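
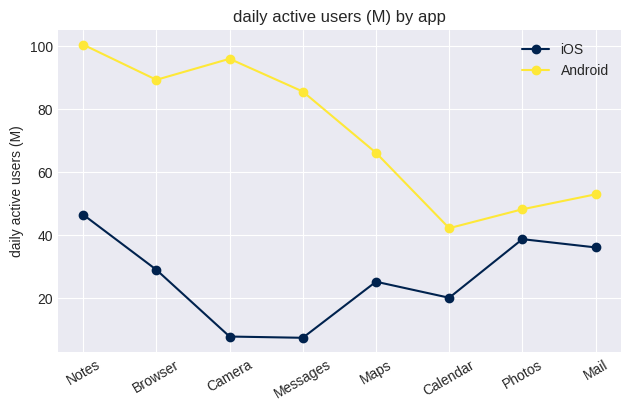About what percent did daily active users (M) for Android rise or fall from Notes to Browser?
Notes ≈ 100, Browser ≈ 90; (90 − 100) / 100 ≈ -10%.

≈ -10%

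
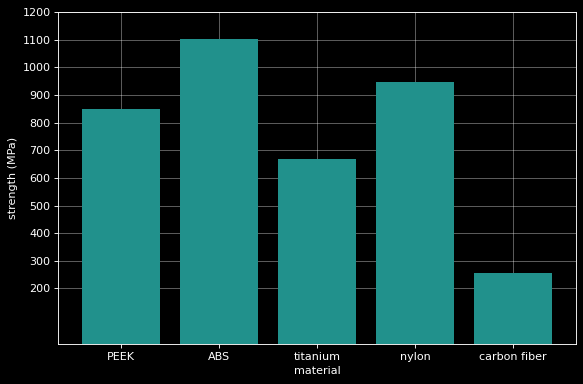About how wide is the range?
Max ABS ≈ 1100, min carbon fiber ≈ 300; range ≈ 800.

≈ 800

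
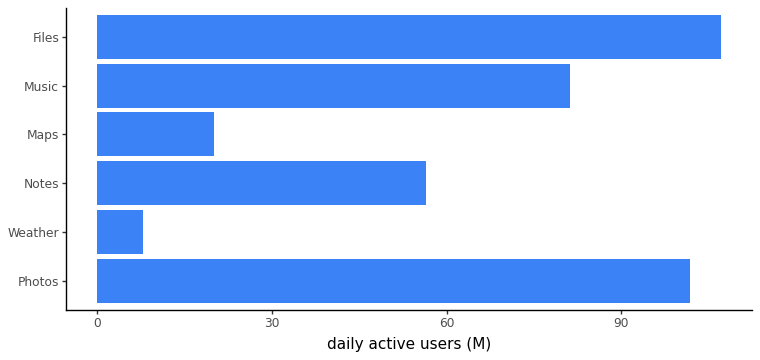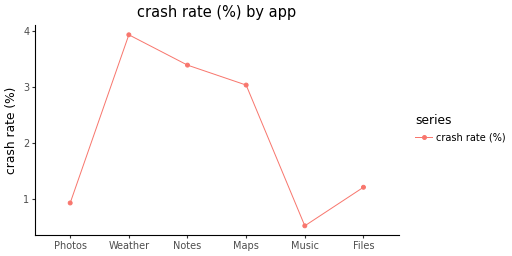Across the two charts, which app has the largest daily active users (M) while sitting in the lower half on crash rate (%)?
Files

Chart 2 median crash rate (%) ≈ 2; below-median apps: Photos, Music, Files. Among those, Files has the highest daily active users (M) (≈ 110).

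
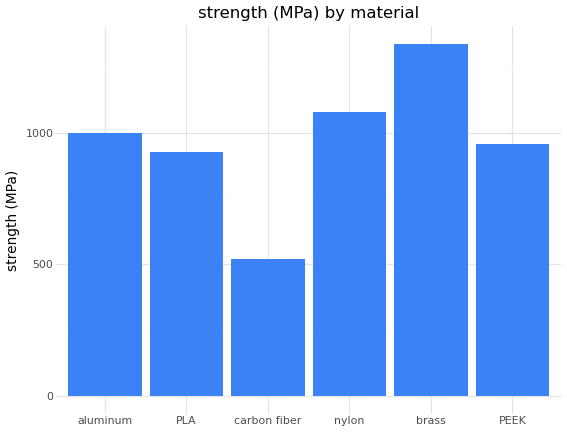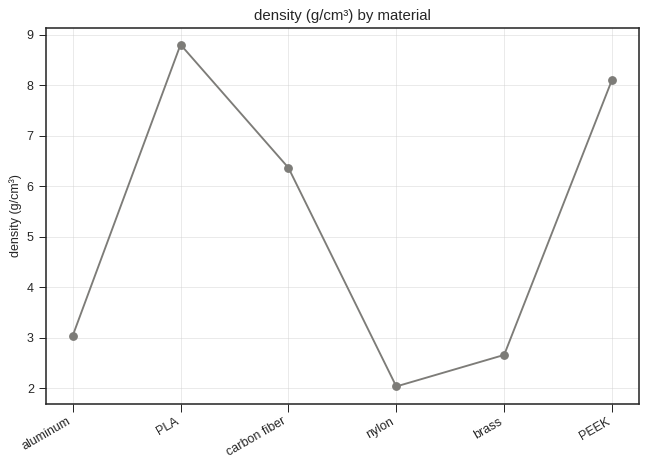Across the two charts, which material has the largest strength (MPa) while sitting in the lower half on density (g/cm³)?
Chart 2 median density (g/cm³) ≈ 5; below-median materials: aluminum, nylon, brass. Among those, brass has the highest strength (MPa) (≈ 1400).

brass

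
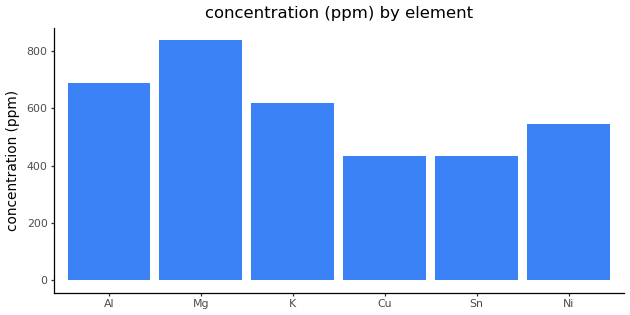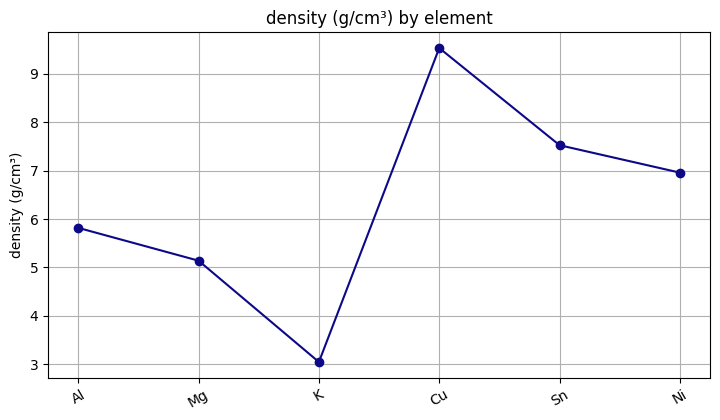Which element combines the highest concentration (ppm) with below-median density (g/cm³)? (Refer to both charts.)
Mg

Chart 2 median density (g/cm³) ≈ 6; below-median elements: Al, Mg, K. Among those, Mg has the highest concentration (ppm) (≈ 800).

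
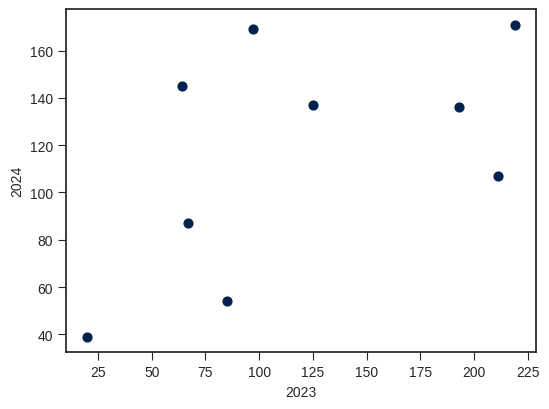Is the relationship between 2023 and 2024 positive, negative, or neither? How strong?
Points are positively correlated; moderate (|r| ≈ 0.5).

positive, moderate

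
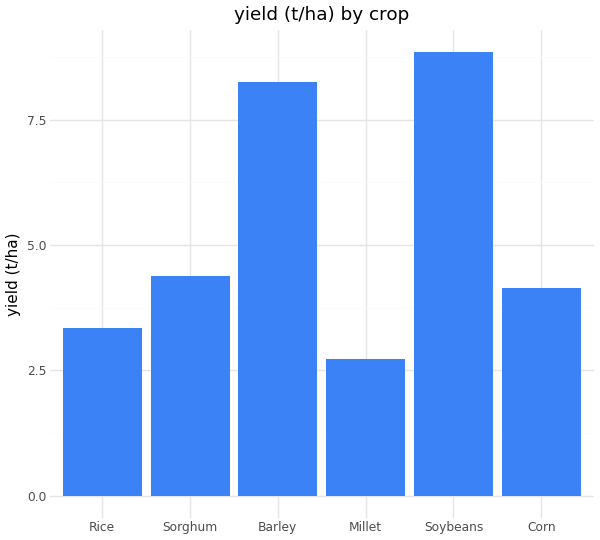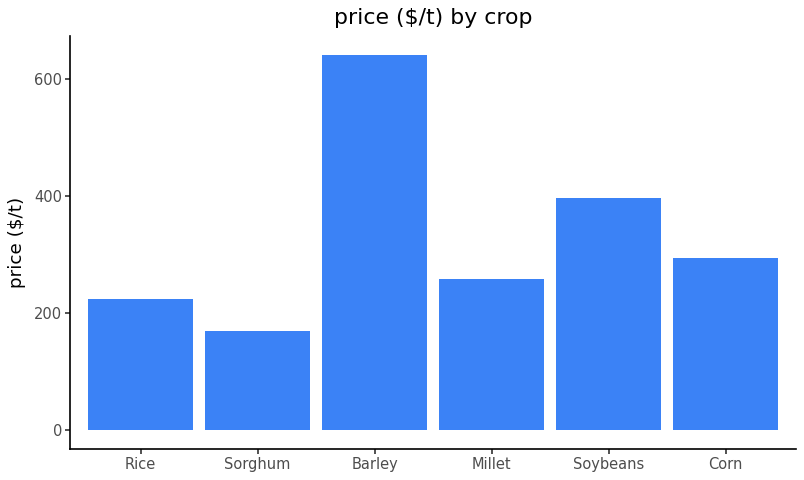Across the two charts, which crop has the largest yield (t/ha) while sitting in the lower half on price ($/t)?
Chart 2 median price ($/t) ≈ 300; below-median crops: Rice, Sorghum, Millet. Among those, Sorghum has the highest yield (t/ha) (≈ 4).

Sorghum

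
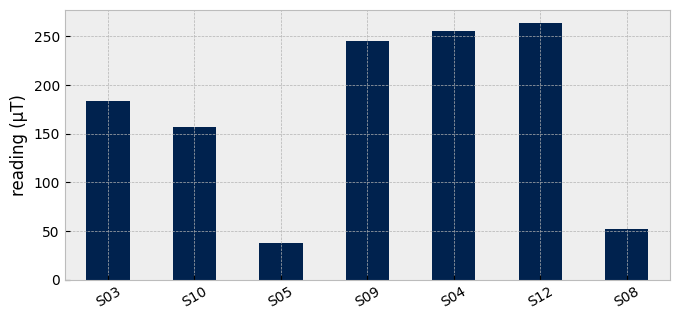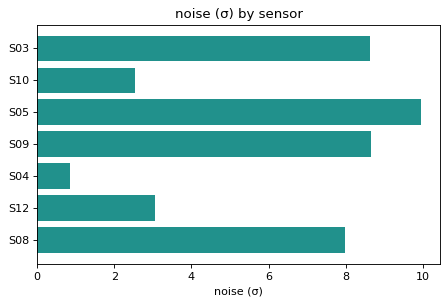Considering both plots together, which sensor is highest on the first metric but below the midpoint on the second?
Chart 2 median noise (σ) ≈ 8; below-median sensors: S10, S04, S12. Among those, S12 has the highest reading (µT) (≈ 275).

S12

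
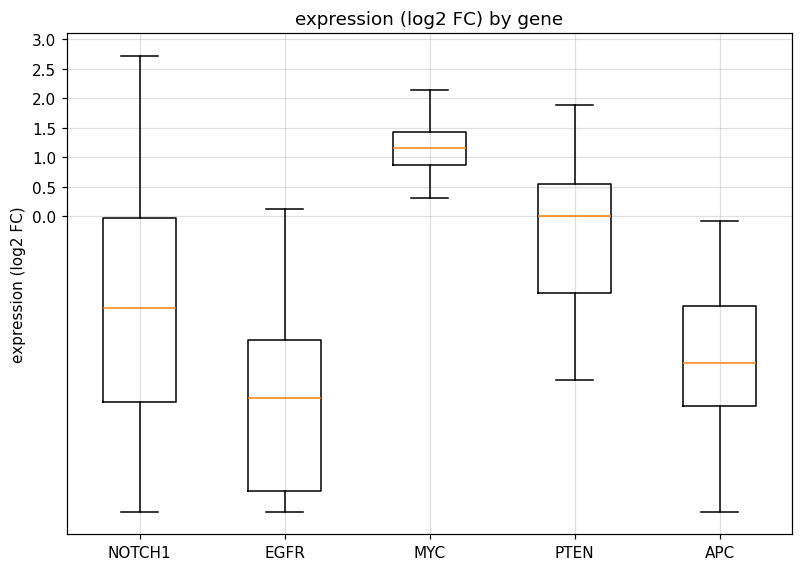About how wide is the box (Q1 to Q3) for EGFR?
Q3 ≈ -2.0, Q1 ≈ -4.5; IQR ≈ 2.5.

≈ 2.5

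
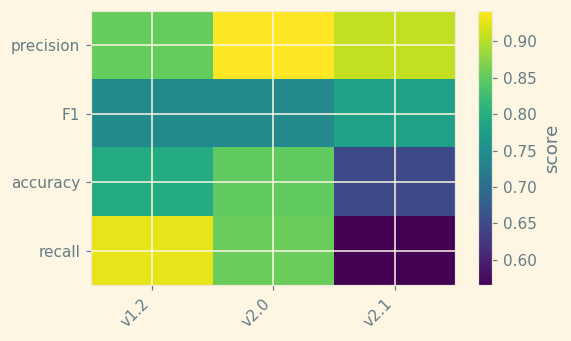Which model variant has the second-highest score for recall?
v2.0

Top 3 for recall: v1.2 ≈ 0.95, v2.0 ≈ 0.85, v2.1 ≈ 0.55.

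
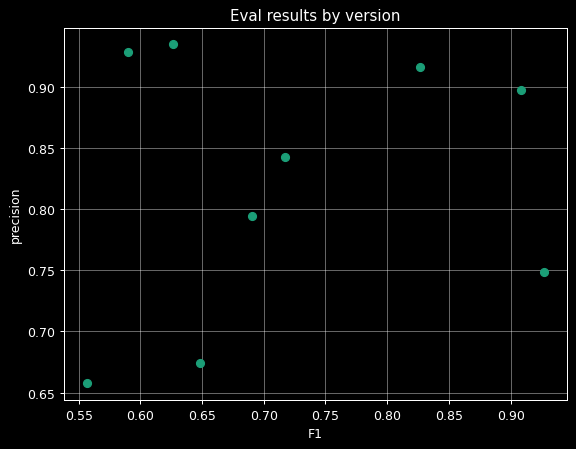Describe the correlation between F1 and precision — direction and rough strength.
Points are roughly uncorrelated; weak (|r| ≈ 0.2).

no clear correlation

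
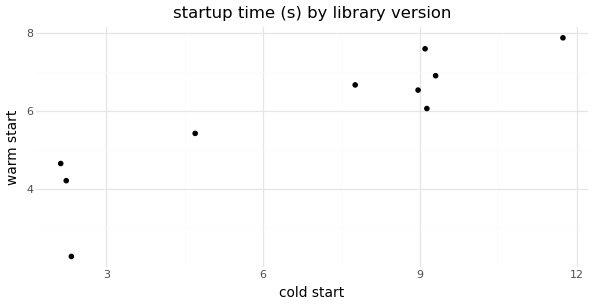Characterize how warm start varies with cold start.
positive, strong

Points are positively correlated; strong (|r| ≈ 0.9).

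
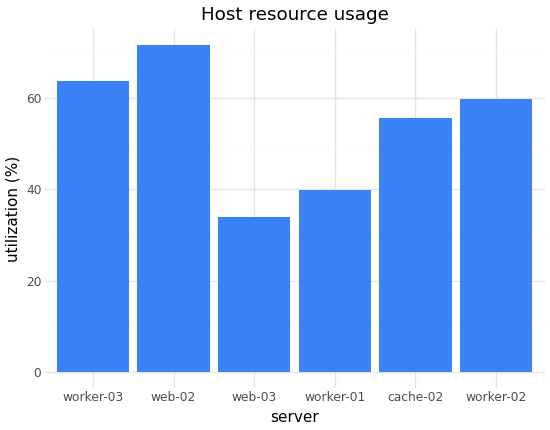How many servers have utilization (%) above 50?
Above 50: worker-03, web-02, cache-02, worker-02.

4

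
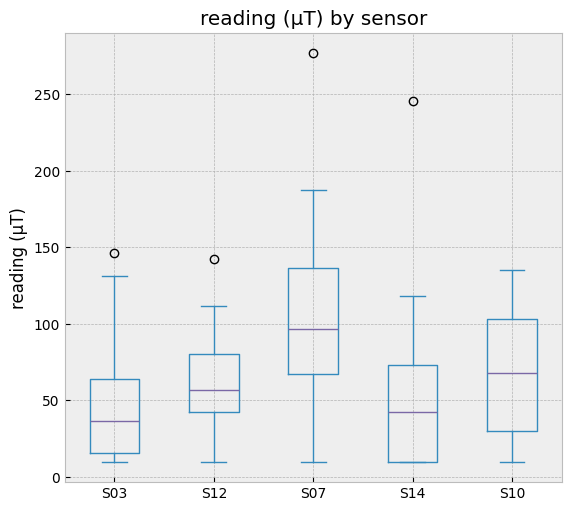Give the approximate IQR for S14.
Q3 ≈ 75, Q1 ≈ 10; IQR ≈ 65.

≈ 65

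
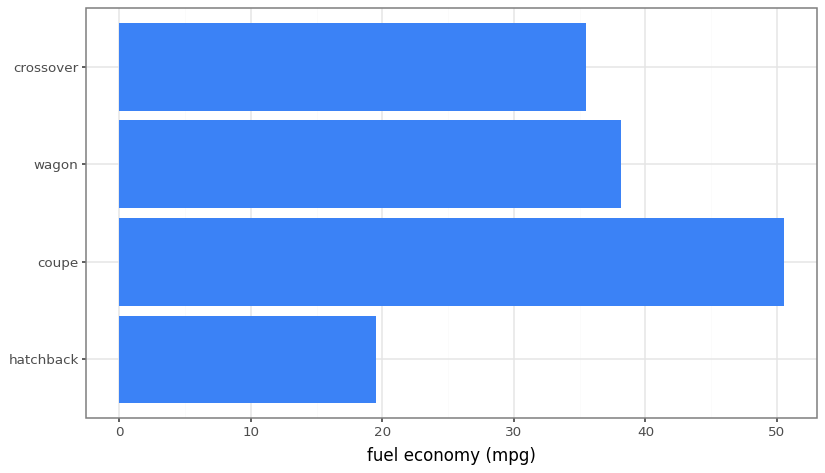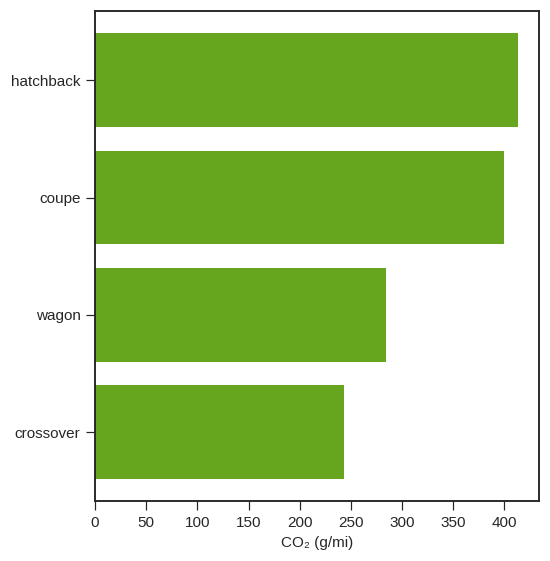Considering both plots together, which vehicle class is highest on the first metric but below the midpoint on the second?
Chart 2 median CO₂ (g/mi) ≈ 350; below-median vehicle classes: wagon, crossover. Among those, wagon has the highest fuel economy (mpg) (≈ 40).

wagon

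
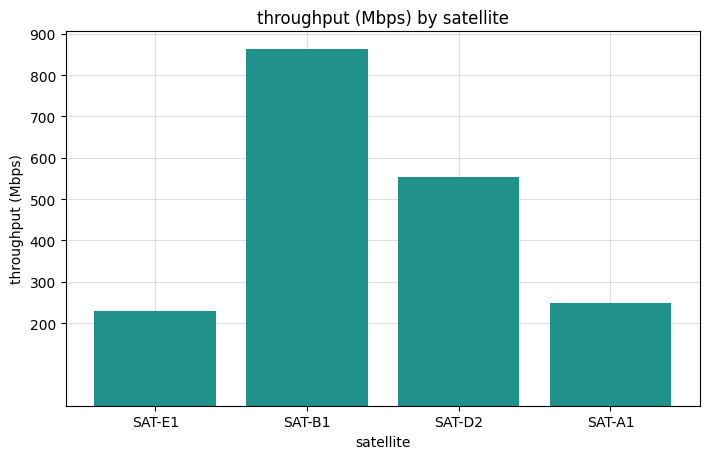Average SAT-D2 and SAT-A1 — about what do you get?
≈ 400

(600 + 200) / 2 ≈ 400.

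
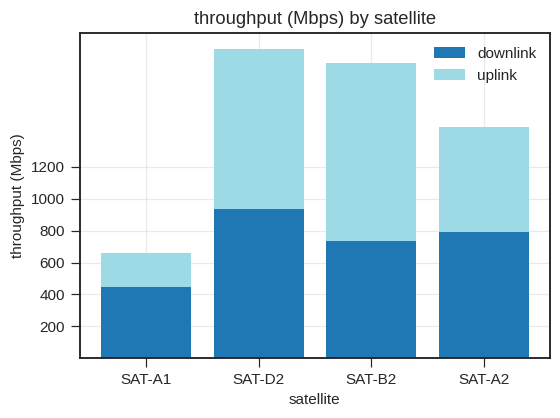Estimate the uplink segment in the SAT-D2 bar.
≈ 1000

uplink top ≈ 2000, bottom ≈ 1000; segment ≈ 1000.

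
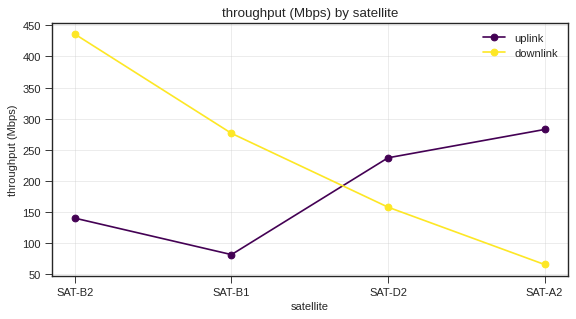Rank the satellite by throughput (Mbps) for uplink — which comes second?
SAT-D2

Top 3 for uplink: SAT-A2 ≈ 300, SAT-D2 ≈ 250, SAT-B2 ≈ 150.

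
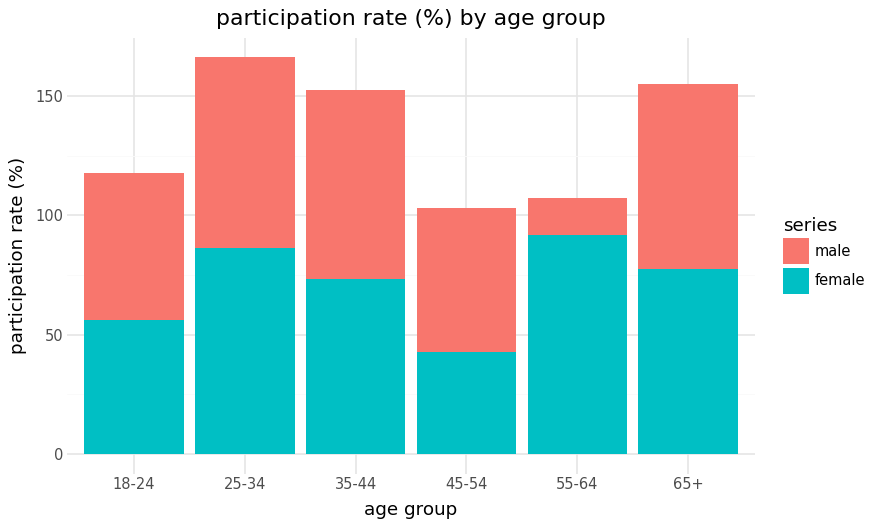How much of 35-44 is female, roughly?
female top ≈ 80, bottom ≈ 0; segment ≈ 80.

≈ 80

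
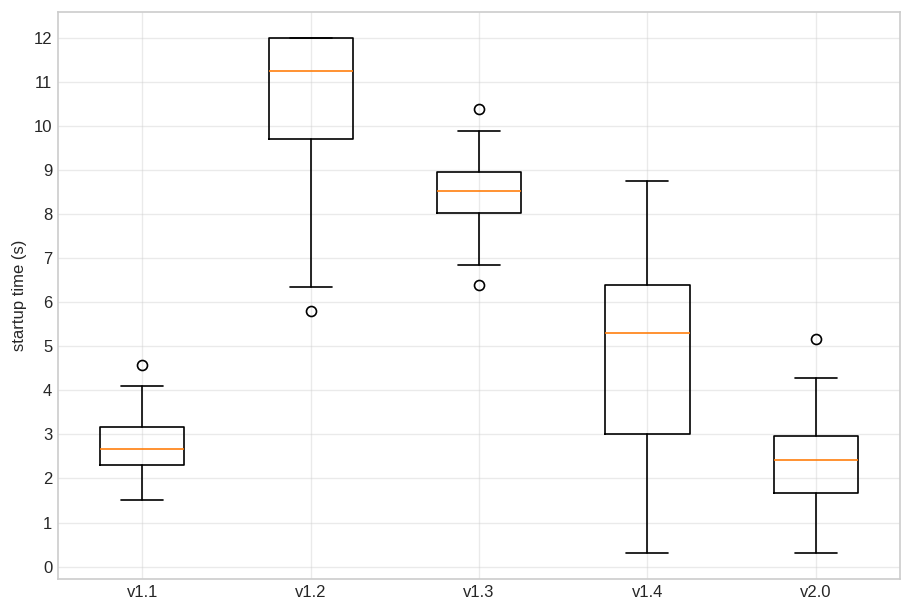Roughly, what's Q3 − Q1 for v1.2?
≈ 2

Q3 ≈ 12, Q1 ≈ 10; IQR ≈ 2.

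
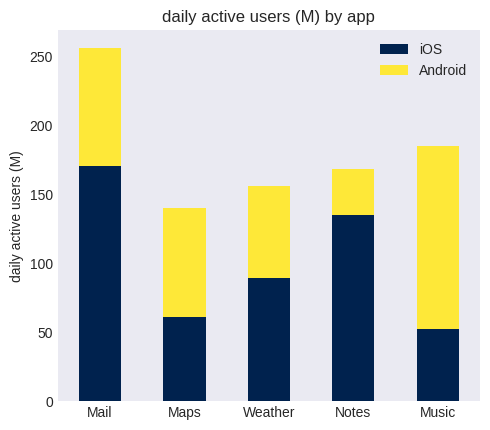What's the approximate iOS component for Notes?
iOS top ≈ 125, bottom ≈ 0; segment ≈ 125.

≈ 125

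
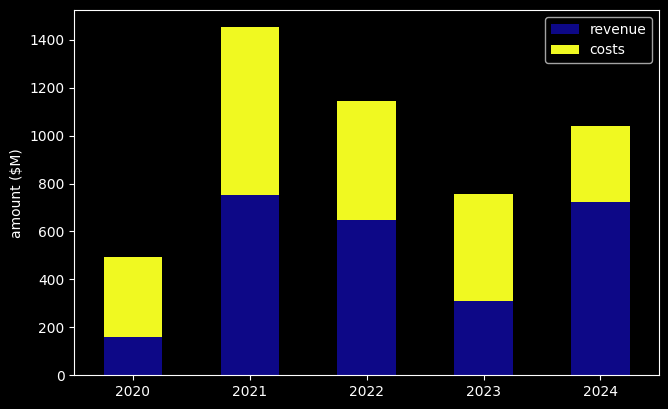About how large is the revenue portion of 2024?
≈ 800

revenue top ≈ 800, bottom ≈ 0; segment ≈ 800.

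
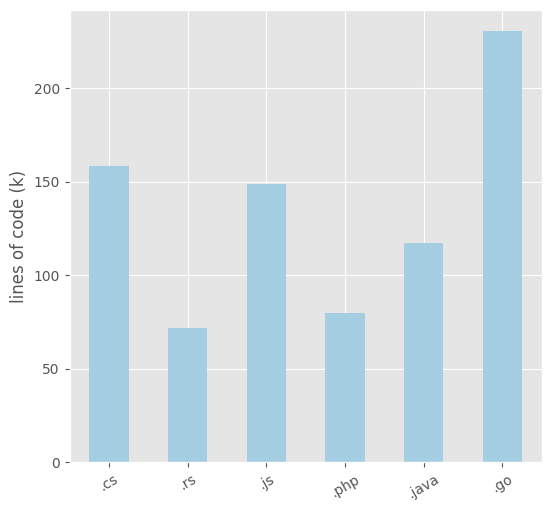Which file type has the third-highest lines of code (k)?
.js

Top 4: .go ≈ 240, .cs ≈ 160, .js ≈ 140, .java ≈ 120.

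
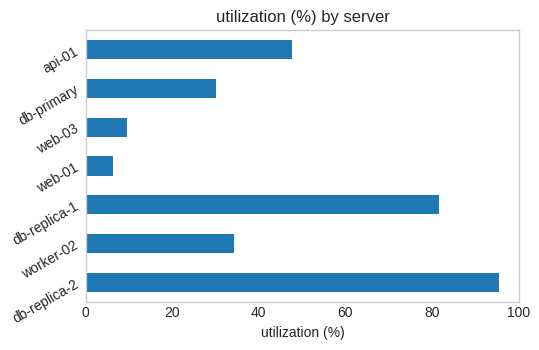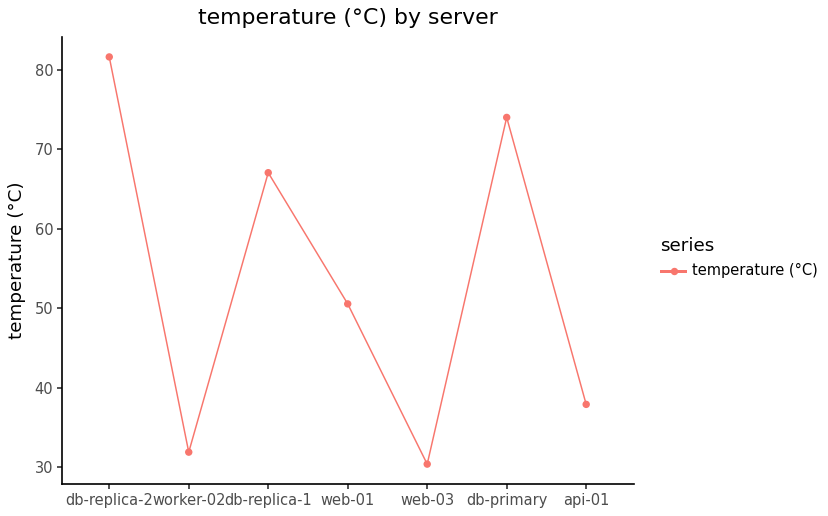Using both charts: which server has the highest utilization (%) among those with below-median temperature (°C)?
Chart 2 median temperature (°C) ≈ 50; below-median servers: worker-02, web-03, api-01. Among those, api-01 has the highest utilization (%) (≈ 50).

api-01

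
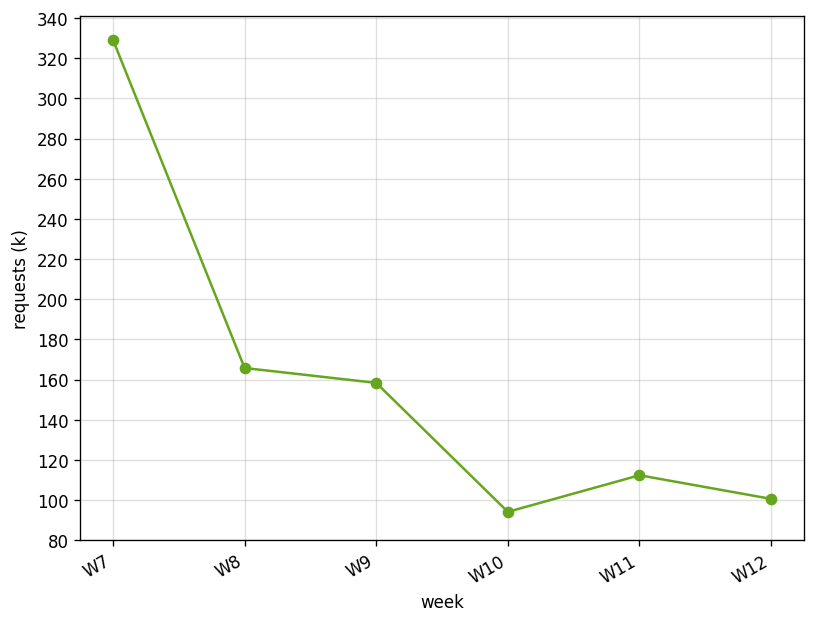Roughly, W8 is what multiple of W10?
W8 ≈ 160, W10 ≈ 100; 160/100 ≈ 1.6.

≈ 1.6×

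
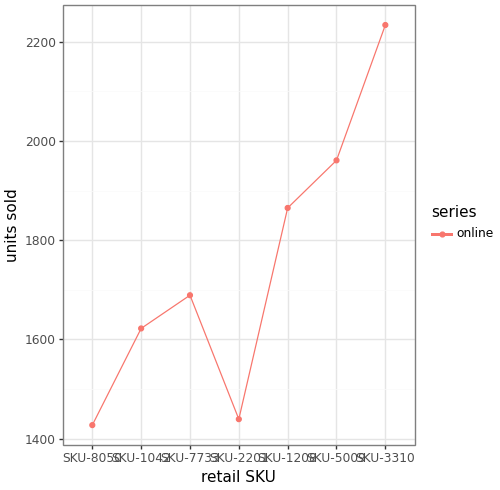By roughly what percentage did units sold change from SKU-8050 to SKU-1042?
≈ +14.3%

SKU-8050 ≈ 1400, SKU-1042 ≈ 1600; (1600 − 1400) / 1400 ≈ +14.3%.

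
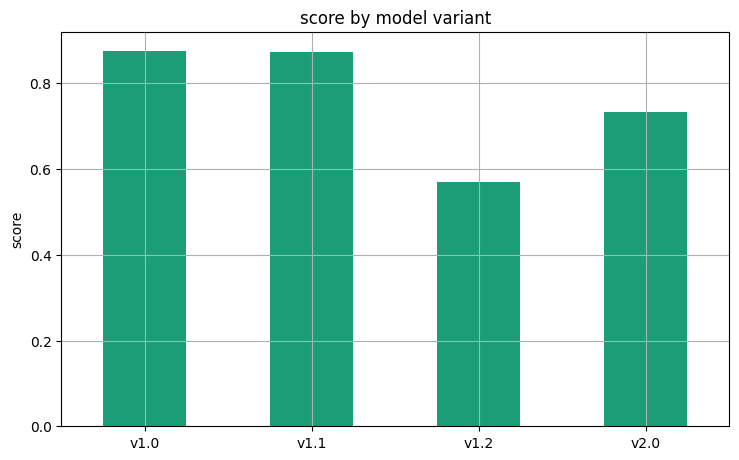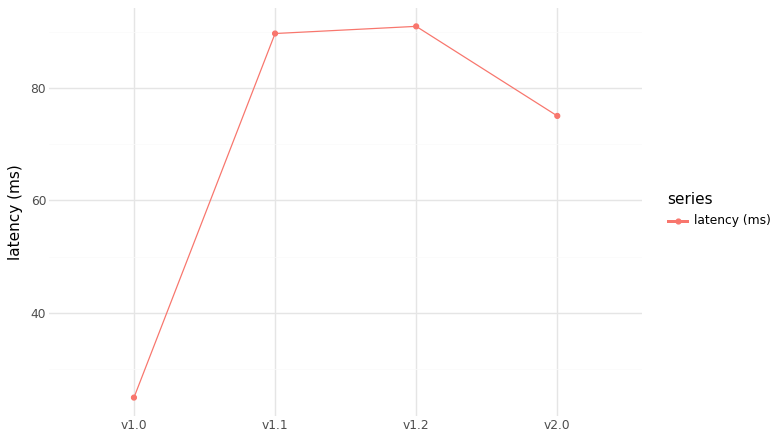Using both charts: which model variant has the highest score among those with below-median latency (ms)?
Chart 2 median latency (ms) ≈ 80; below-median model variants: v1.0, v2.0. Among those, v1.0 has the highest score (≈ 0.9).

v1.0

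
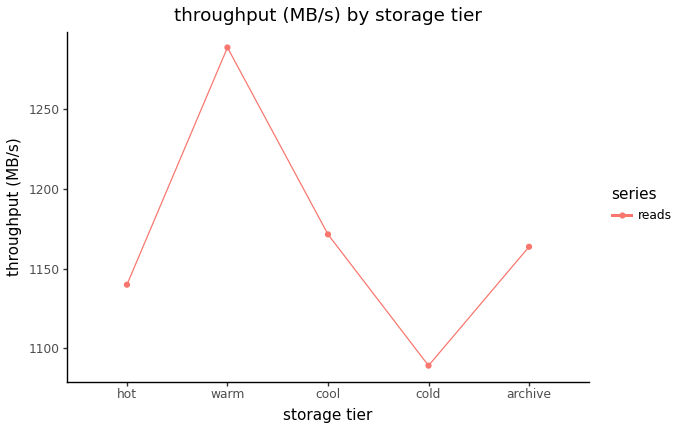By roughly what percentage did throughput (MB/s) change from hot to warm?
≈ +12.3%

hot ≈ 1140, warm ≈ 1280; (1280 − 1140) / 1140 ≈ +12.3%.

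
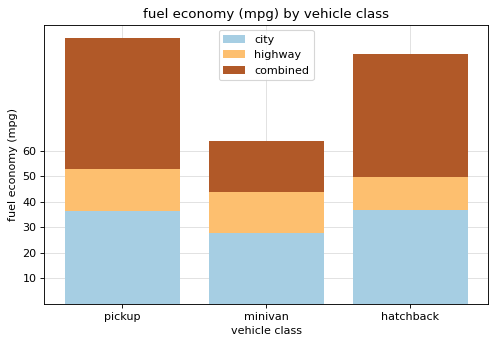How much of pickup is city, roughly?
≈ 40

city top ≈ 40, bottom ≈ 0; segment ≈ 40.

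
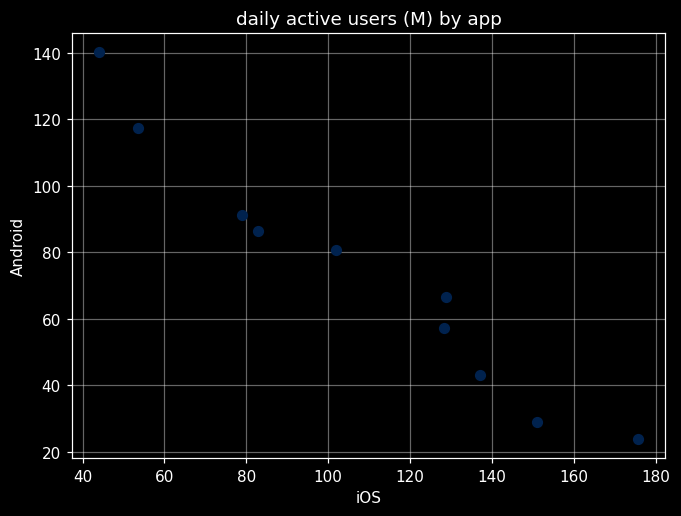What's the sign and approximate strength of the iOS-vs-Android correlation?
Points are negatively correlated; strong (|r| ≈ 1.0).

negative, strong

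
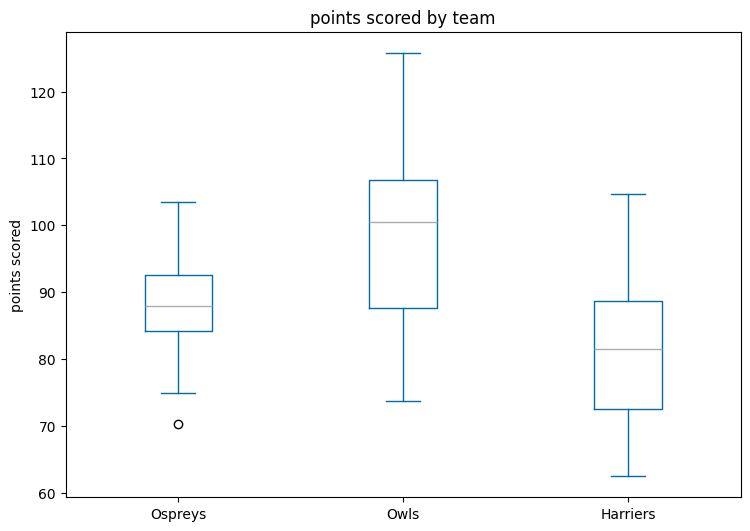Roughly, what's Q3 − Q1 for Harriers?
≈ 16

Q3 ≈ 88, Q1 ≈ 72; IQR ≈ 16.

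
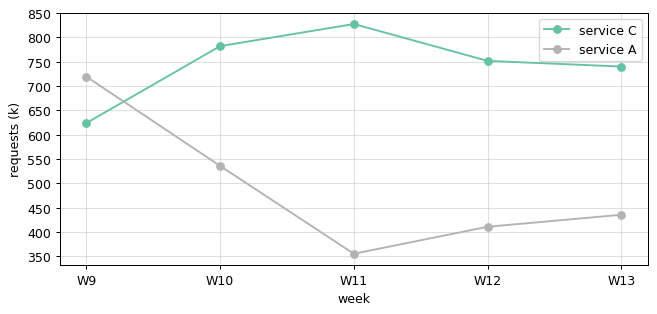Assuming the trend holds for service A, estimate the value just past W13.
Last three: 350, 400, 450 → slope ≈ 50/step → next ≈ 500.

≈ 500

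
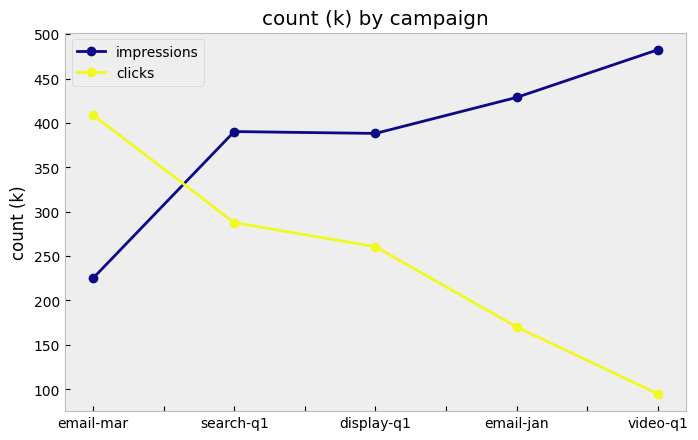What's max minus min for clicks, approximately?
≈ 300

Max email-mar ≈ 400, min video-q1 ≈ 100; range ≈ 300.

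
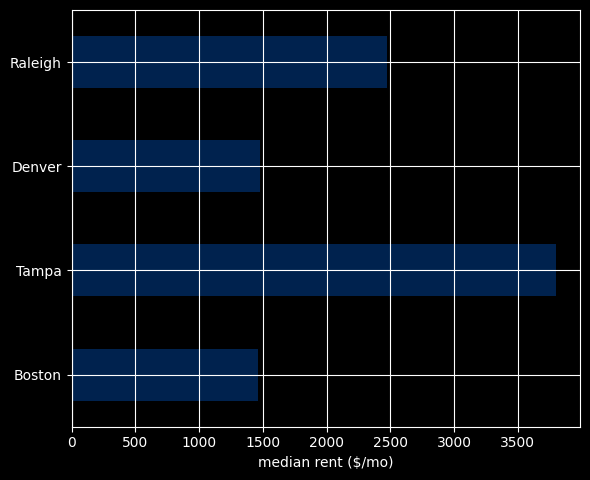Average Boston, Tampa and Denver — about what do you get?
(1500 + 4000 + 1500) / 3 ≈ 2333.

≈ 2333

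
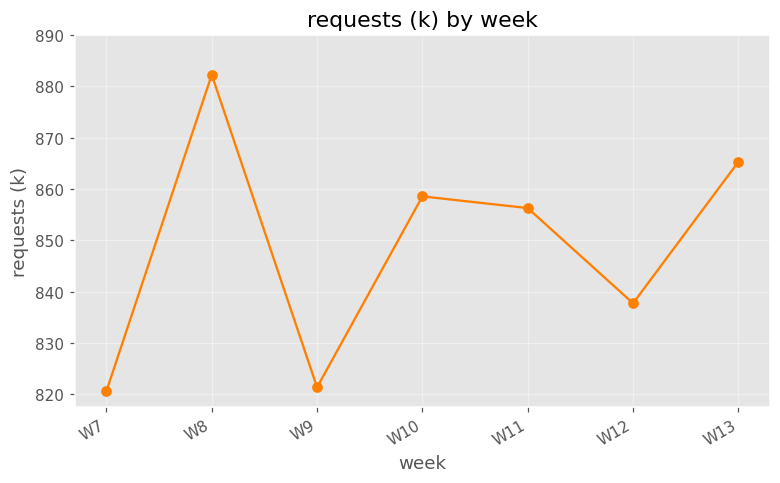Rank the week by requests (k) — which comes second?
Top 3: W8 ≈ 880, W13 ≈ 870, W10 ≈ 860.

W13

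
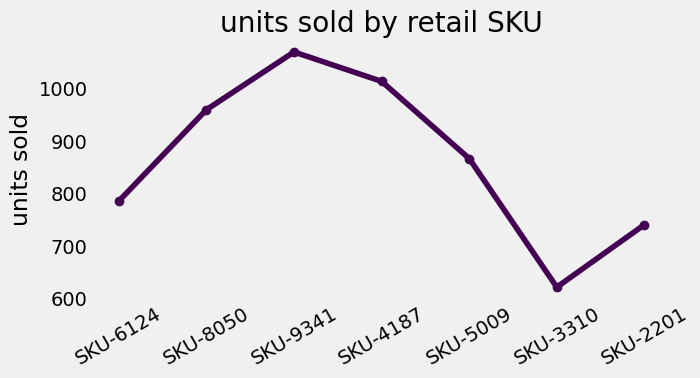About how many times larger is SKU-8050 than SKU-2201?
≈ 1.27×

SKU-8050 ≈ 950, SKU-2201 ≈ 750; 950/750 ≈ 1.27.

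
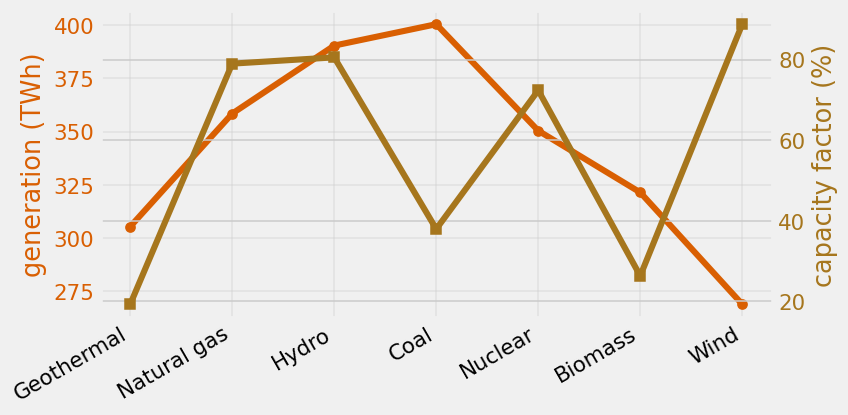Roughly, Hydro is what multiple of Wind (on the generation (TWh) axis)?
≈ 1.54×

Hydro ≈ 400, Wind ≈ 260; 400/260 ≈ 1.54.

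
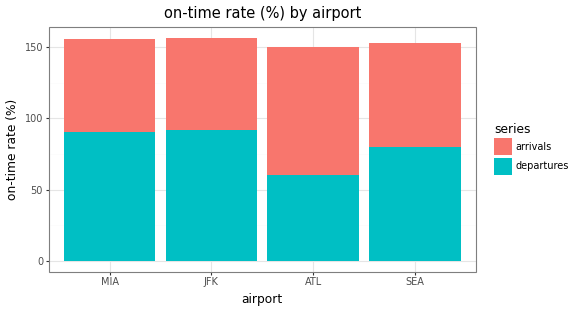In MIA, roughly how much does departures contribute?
departures top ≈ 100, bottom ≈ 0; segment ≈ 100.

≈ 100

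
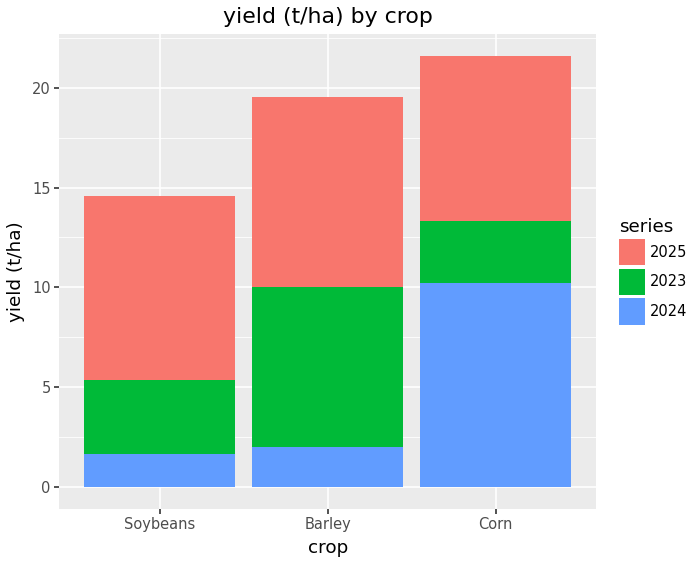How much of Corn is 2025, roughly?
2025 top ≈ 22, bottom ≈ 14; segment ≈ 8.

≈ 8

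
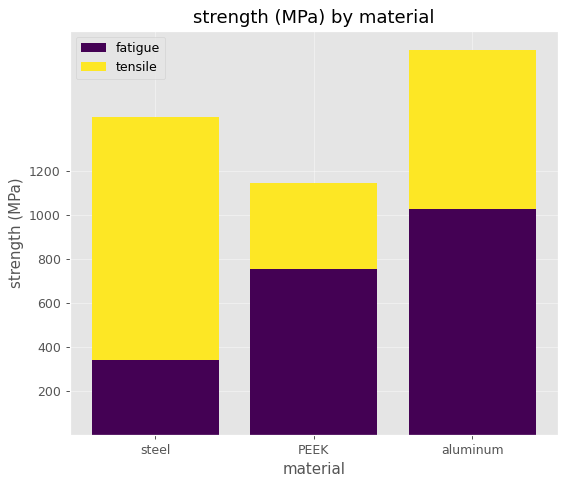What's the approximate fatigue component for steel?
fatigue top ≈ 400, bottom ≈ 0; segment ≈ 400.

≈ 400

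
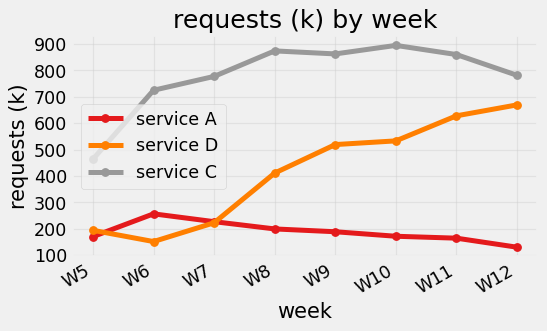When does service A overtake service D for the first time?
W6

W5: service A ≈ 200 vs service D ≈ 200 (not yet); W6: service A ≈ 300 vs service D ≈ 200 (first crossover).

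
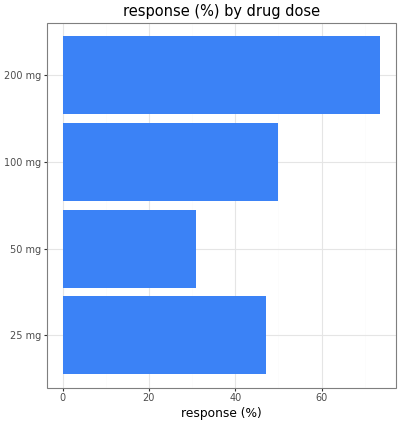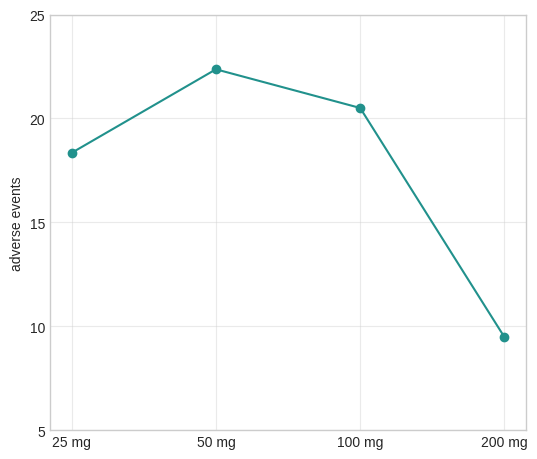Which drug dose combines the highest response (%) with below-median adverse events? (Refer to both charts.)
200 mg

Chart 2 median adverse events ≈ 20; below-median drug doses: 25 mg, 200 mg. Among those, 200 mg has the highest response (%) (≈ 70).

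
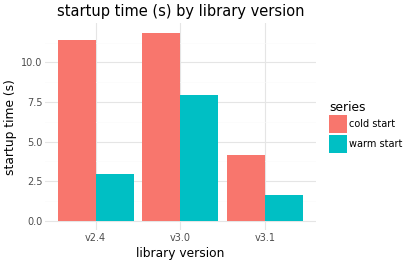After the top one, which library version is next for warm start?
Top 3 for warm start: v3.0 ≈ 8, v2.4 ≈ 3, v3.1 ≈ 2.

v2.4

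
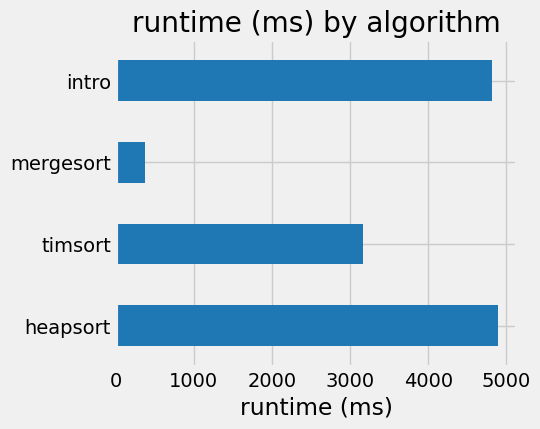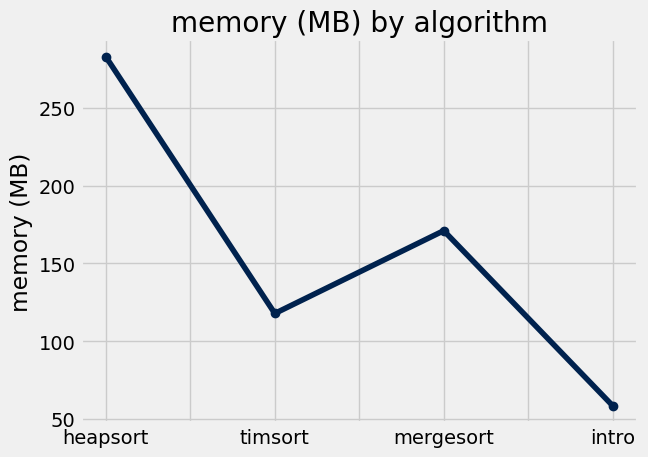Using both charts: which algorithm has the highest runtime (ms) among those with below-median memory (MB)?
intro

Chart 2 median memory (MB) ≈ 150; below-median algorithms: timsort, intro. Among those, intro has the highest runtime (ms) (≈ 5000).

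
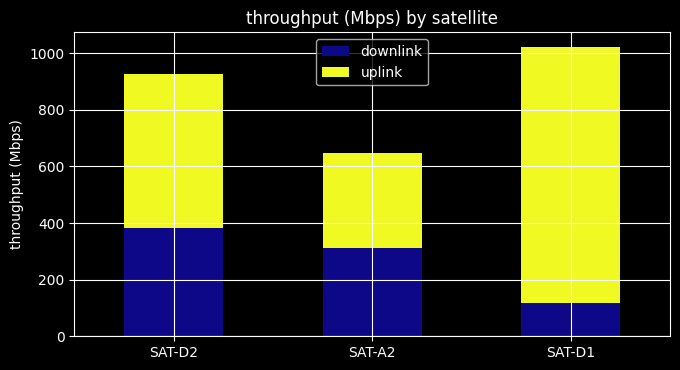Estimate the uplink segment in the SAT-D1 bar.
≈ 900

uplink top ≈ 1000, bottom ≈ 100; segment ≈ 900.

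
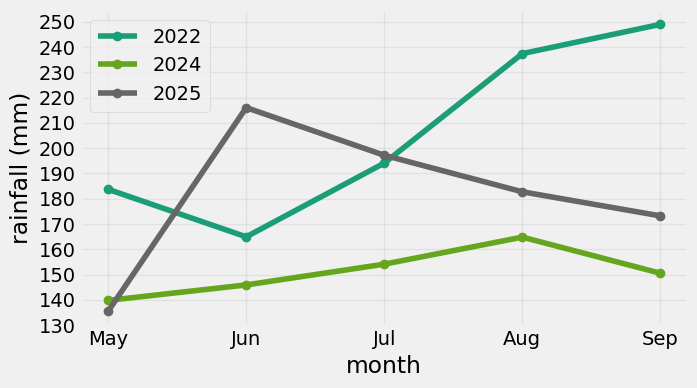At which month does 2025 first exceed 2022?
May: 2025 ≈ 140 vs 2022 ≈ 180 (not yet); Jun: 2025 ≈ 220 vs 2022 ≈ 160 (first crossover).

Jun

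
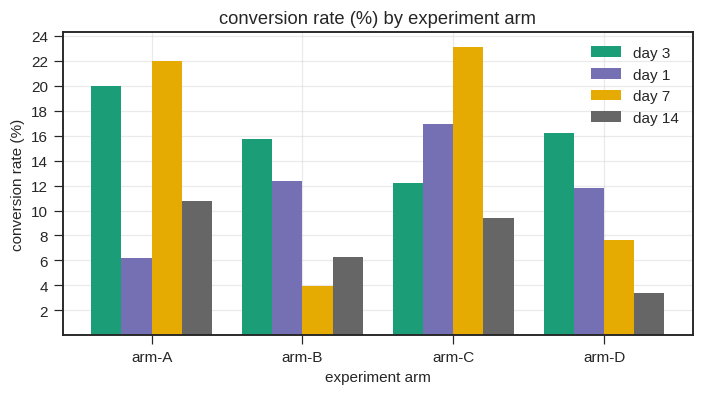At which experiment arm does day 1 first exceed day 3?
arm-B: day 1 ≈ 12 vs day 3 ≈ 16 (not yet); arm-C: day 1 ≈ 16 vs day 3 ≈ 12 (first crossover).

arm-C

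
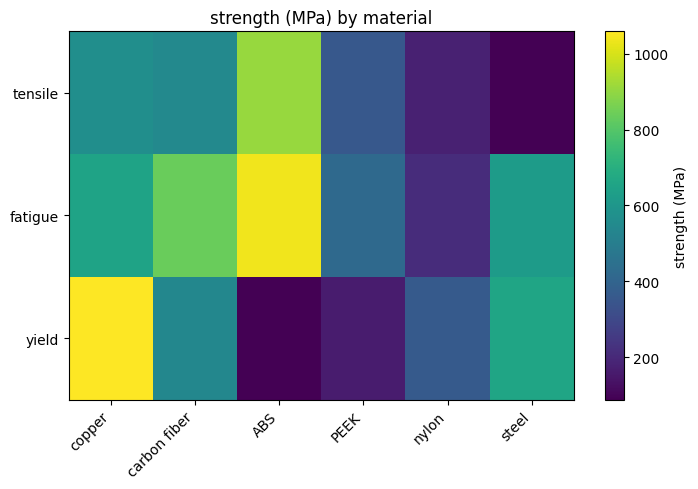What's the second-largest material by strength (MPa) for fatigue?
carbon fiber

Top 3 for fatigue: ABS ≈ 1000, carbon fiber ≈ 800, copper ≈ 700.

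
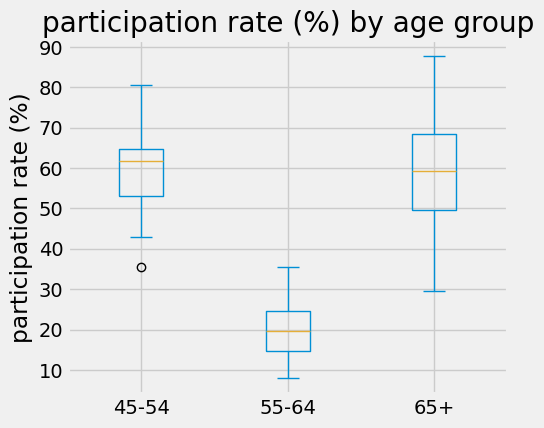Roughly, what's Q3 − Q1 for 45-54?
≈ 10

Q3 ≈ 65, Q1 ≈ 55; IQR ≈ 10.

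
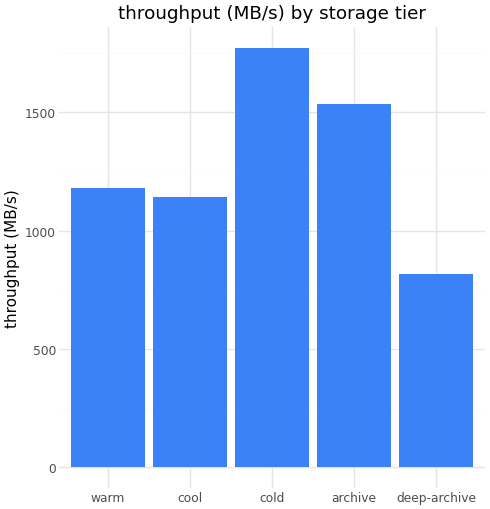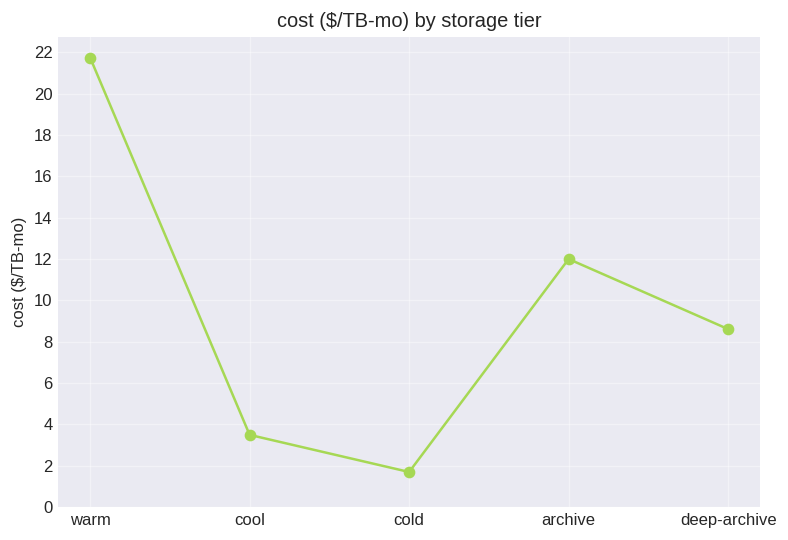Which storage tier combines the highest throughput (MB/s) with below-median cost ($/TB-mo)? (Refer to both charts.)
cold

Chart 2 median cost ($/TB-mo) ≈ 8; below-median storage tiers: cool, cold. Among those, cold has the highest throughput (MB/s) (≈ 1800).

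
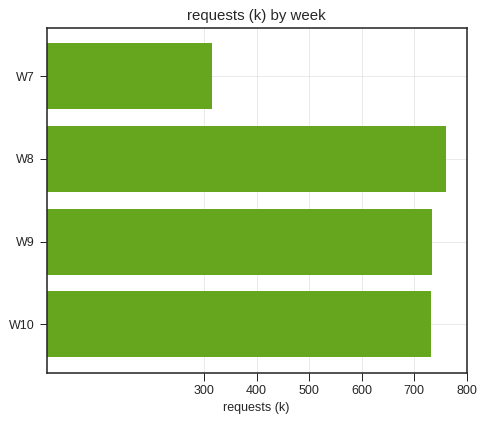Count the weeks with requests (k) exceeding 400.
3

Above 400: W8, W9, W10.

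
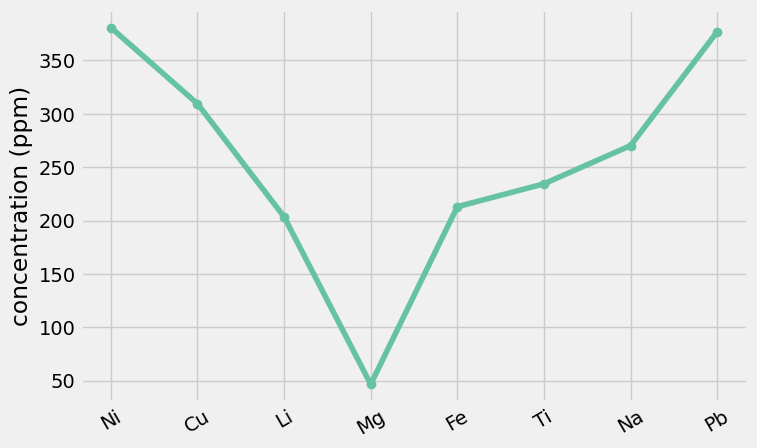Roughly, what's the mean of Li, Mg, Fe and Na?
(200 + 50 + 200 + 250) / 4 ≈ 175.

≈ 175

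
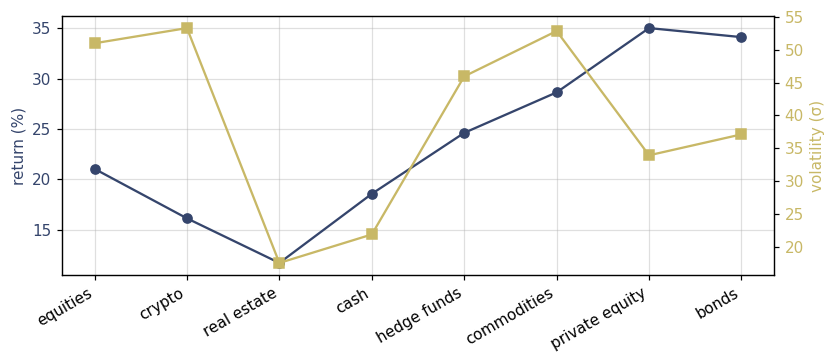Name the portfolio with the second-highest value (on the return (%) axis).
bonds

Top 3 (on the return (%) axis): private equity ≈ 36, bonds ≈ 34, commodities ≈ 28.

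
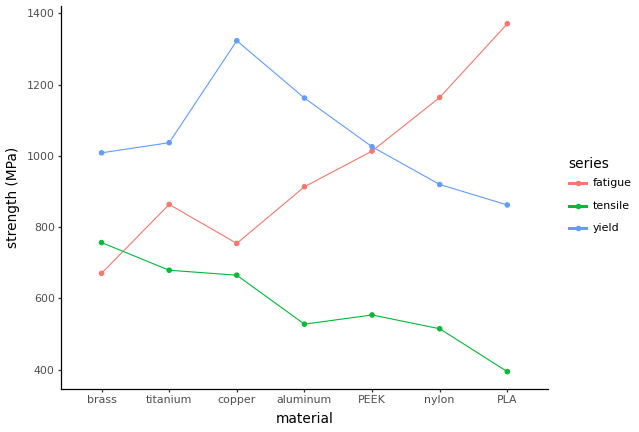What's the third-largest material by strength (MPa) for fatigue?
PEEK

Top 4 for fatigue: PLA ≈ 1400, nylon ≈ 1200, PEEK ≈ 1000, aluminum ≈ 900.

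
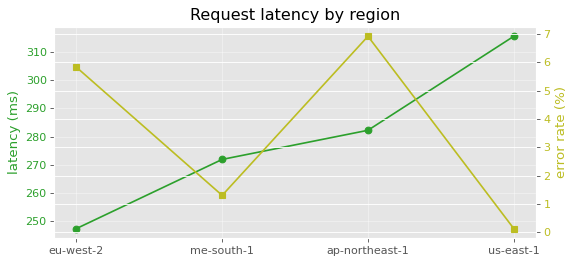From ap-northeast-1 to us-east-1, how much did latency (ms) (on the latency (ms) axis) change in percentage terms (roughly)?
ap-northeast-1 ≈ 280, us-east-1 ≈ 320; (320 − 280) / 280 ≈ +14.3%.

≈ +14.3%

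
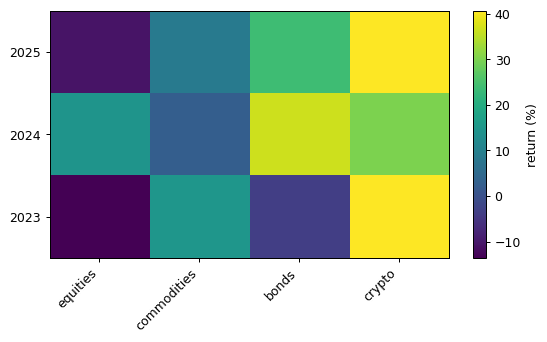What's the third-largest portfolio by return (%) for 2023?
bonds

Top 4 for 2023: crypto ≈ 40, commodities ≈ 15, bonds ≈ -5, equities ≈ -15.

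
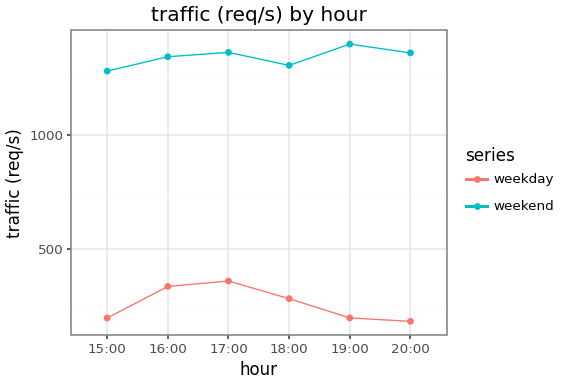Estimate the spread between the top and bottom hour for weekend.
≈ 200

Max 19:00 ≈ 1400, min 15:00 ≈ 1200; range ≈ 200.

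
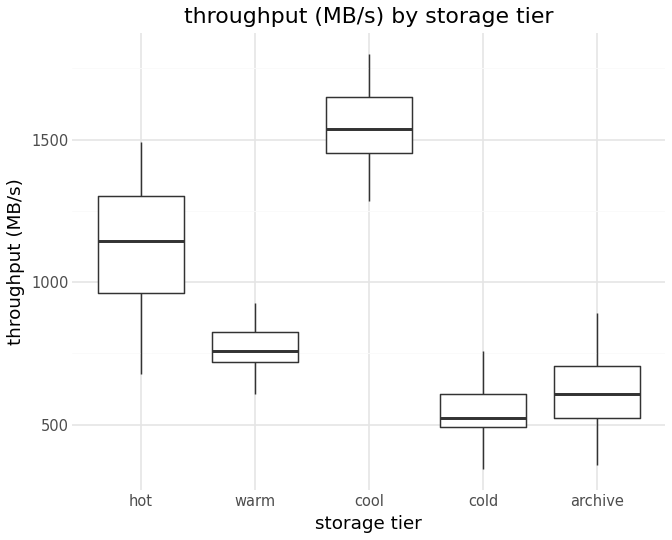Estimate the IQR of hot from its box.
≈ 300

Q3 ≈ 1300, Q1 ≈ 1000; IQR ≈ 300.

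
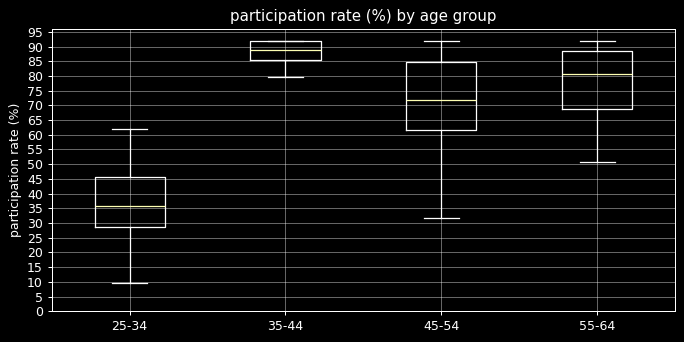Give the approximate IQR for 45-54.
Q3 ≈ 85, Q1 ≈ 60; IQR ≈ 25.

≈ 25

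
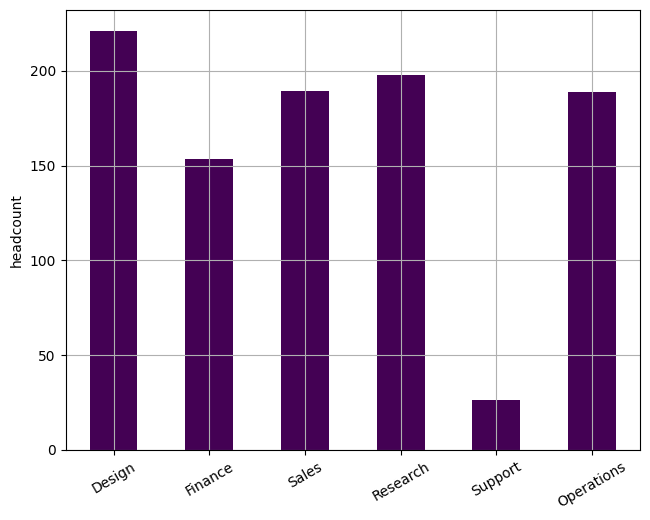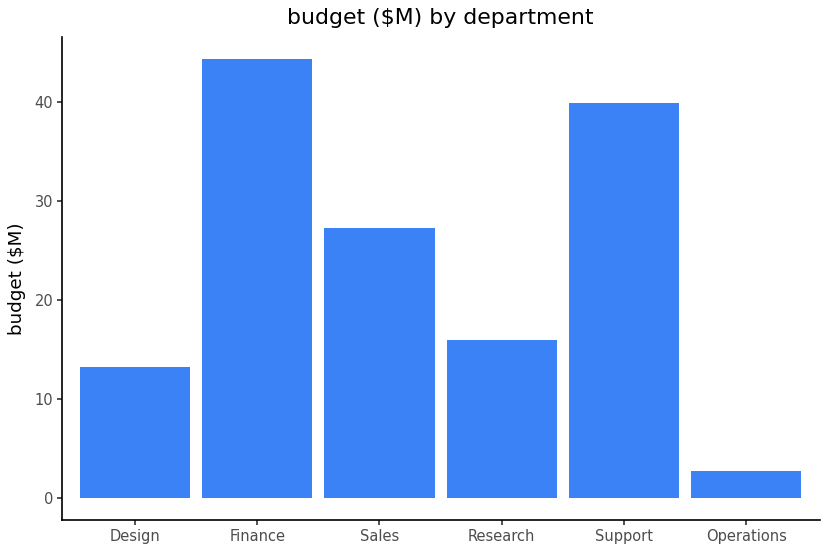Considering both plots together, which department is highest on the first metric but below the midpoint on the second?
Design

Chart 2 median budget ($M) ≈ 20; below-median departments: Design, Research, Operations. Among those, Design has the highest headcount (≈ 225).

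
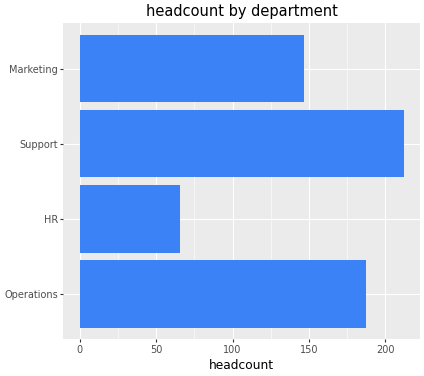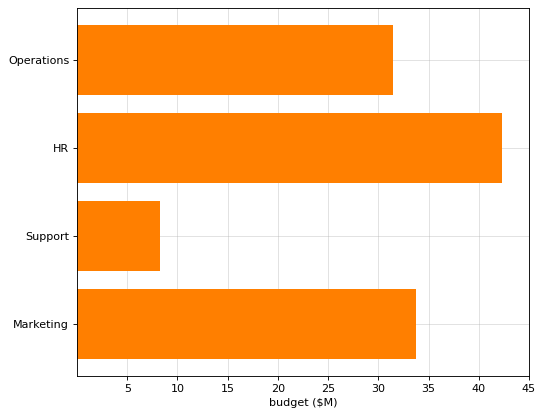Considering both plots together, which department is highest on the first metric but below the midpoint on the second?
Chart 2 median budget ($M) ≈ 35; below-median departments: Operations, Support. Among those, Support has the highest headcount (≈ 220).

Support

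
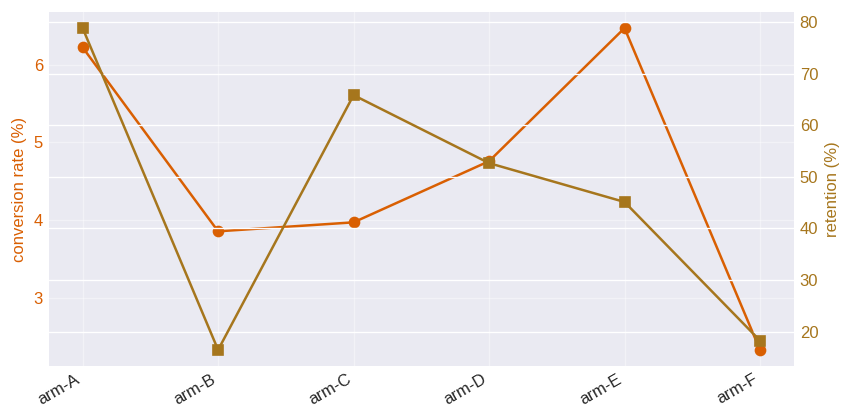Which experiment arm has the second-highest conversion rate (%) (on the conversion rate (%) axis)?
Top 3 (on the conversion rate (%) axis): arm-E ≈ 6.5, arm-A ≈ 6.0, arm-D ≈ 5.0.

arm-A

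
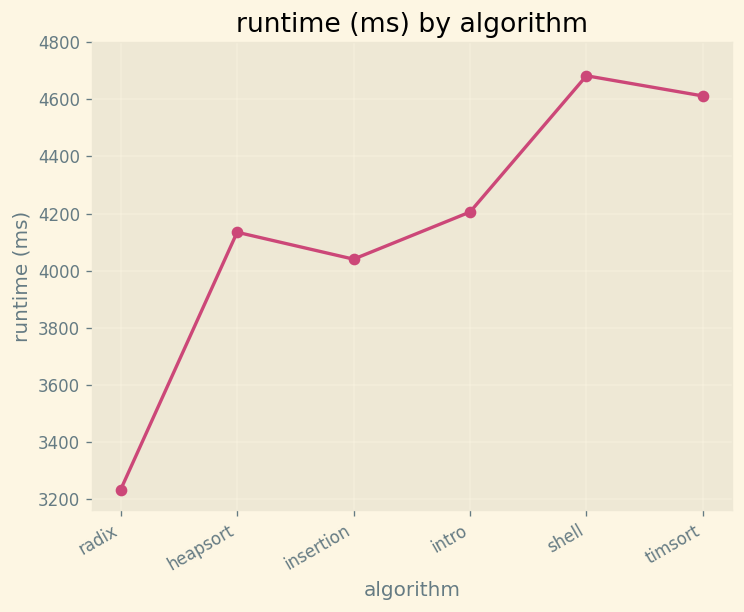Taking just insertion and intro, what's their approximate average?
(4000 + 4200) / 2 ≈ 4100.

≈ 4100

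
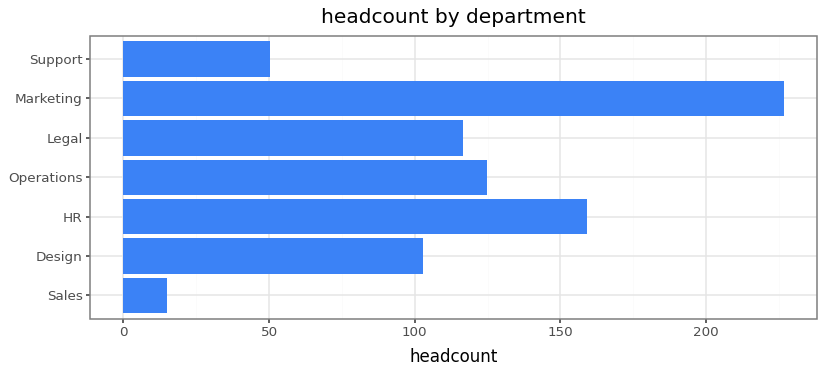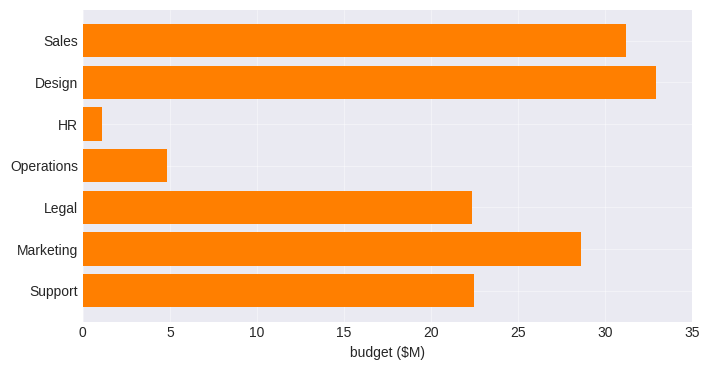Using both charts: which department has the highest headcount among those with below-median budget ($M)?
HR

Chart 2 median budget ($M) ≈ 20; below-median departments: HR, Operations, Legal. Among those, HR has the highest headcount (≈ 150).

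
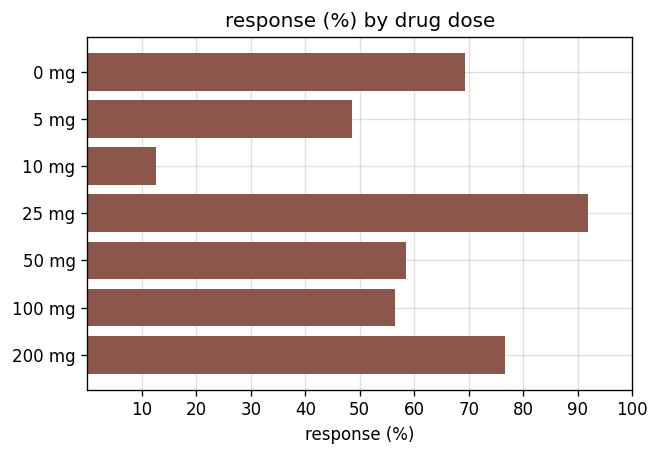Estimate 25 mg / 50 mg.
≈ 1.5×

25 mg ≈ 90, 50 mg ≈ 60; 90/60 ≈ 1.5.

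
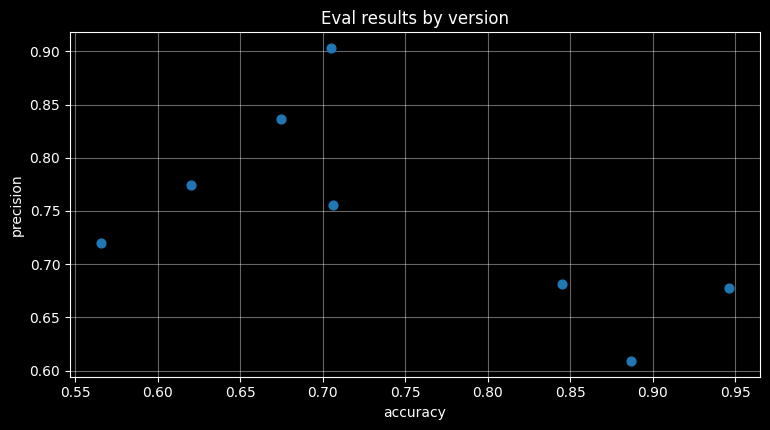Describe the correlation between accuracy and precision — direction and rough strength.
Points are negatively correlated; moderate (|r| ≈ 0.6).

negative, moderate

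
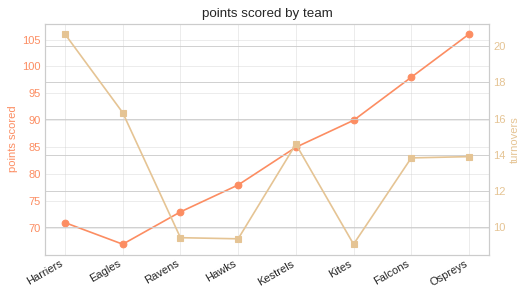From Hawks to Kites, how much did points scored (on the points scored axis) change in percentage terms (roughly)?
≈ +12.5%

Hawks ≈ 80, Kites ≈ 90; (90 − 80) / 80 ≈ +12.5%.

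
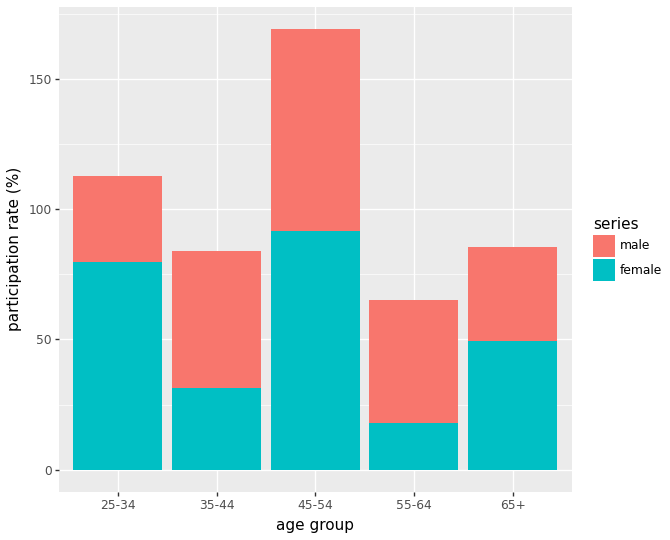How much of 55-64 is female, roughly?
female top ≈ 20, bottom ≈ 0; segment ≈ 20.

≈ 20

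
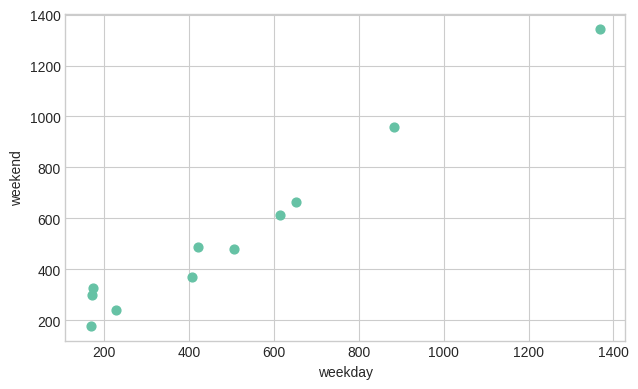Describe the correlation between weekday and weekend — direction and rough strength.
Points are positively correlated; strong (|r| ≈ 1.0).

positive, strong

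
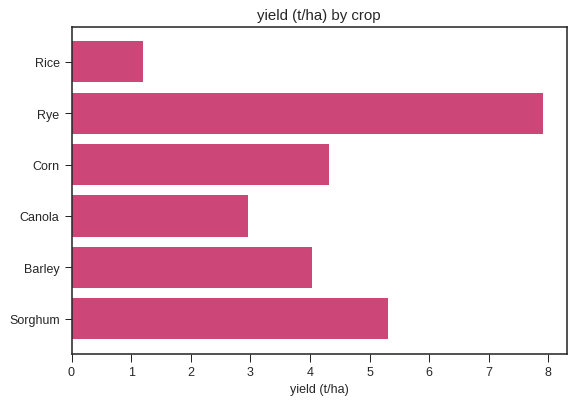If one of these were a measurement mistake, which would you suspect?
Rye

Rye ≈ 8; the rest sit between ≈ 1 and ≈ 5.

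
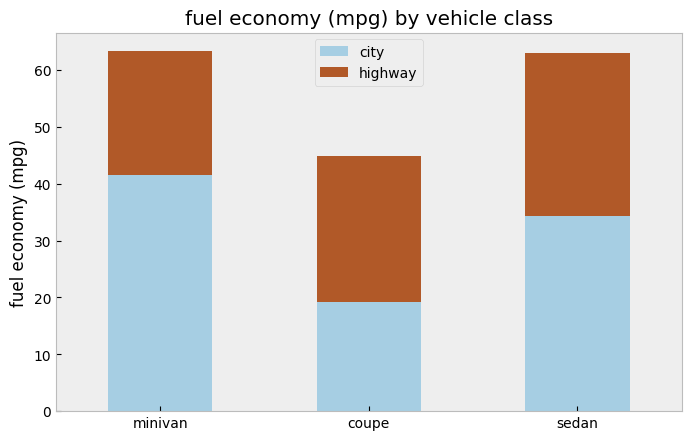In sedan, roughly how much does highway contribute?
highway top ≈ 60, bottom ≈ 30; segment ≈ 30.

≈ 30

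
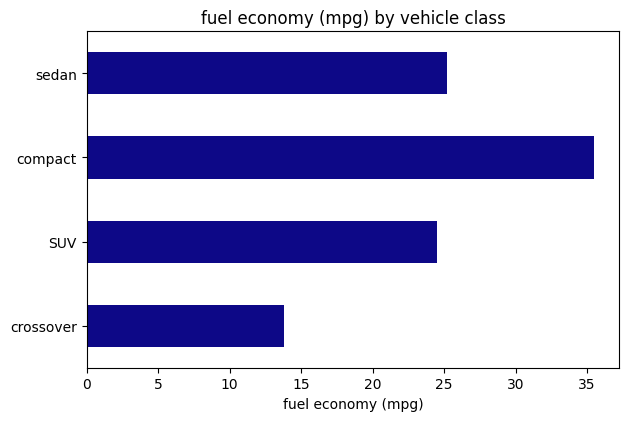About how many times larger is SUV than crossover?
≈ 1.67×

SUV ≈ 25, crossover ≈ 15; 25/15 ≈ 1.67.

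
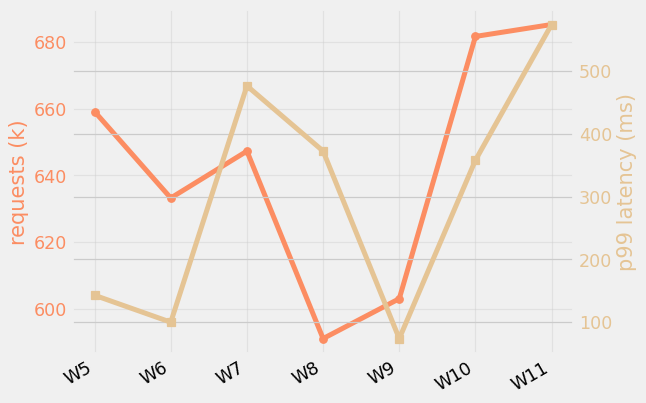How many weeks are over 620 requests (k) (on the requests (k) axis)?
Above 620: W5, W6, W7, W10, W11.

5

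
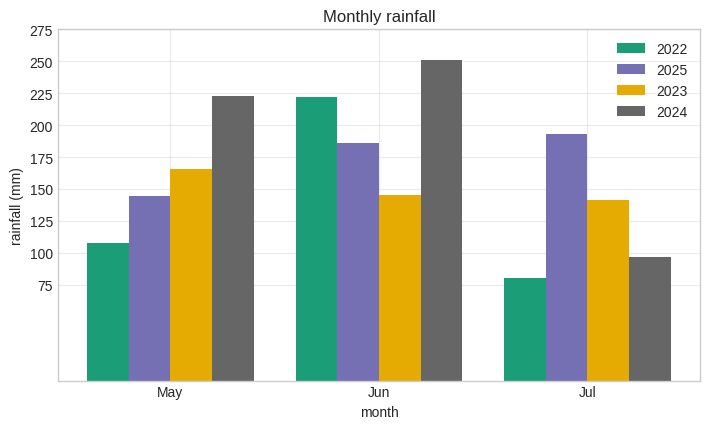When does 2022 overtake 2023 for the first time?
May: 2022 ≈ 100 vs 2023 ≈ 175 (not yet); Jun: 2022 ≈ 225 vs 2023 ≈ 150 (first crossover).

Jun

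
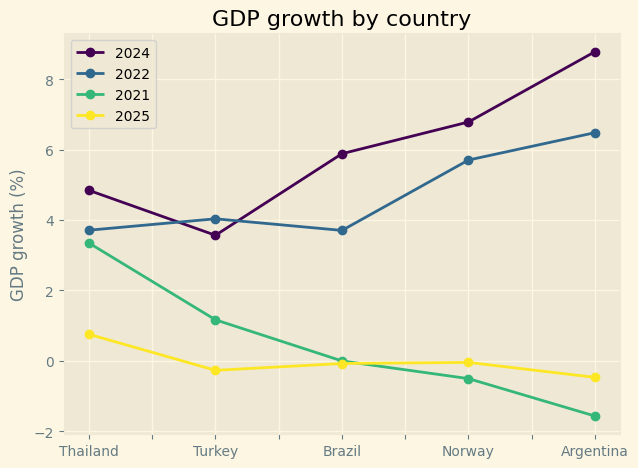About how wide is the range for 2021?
Max Thailand ≈ 3, min Argentina ≈ -2; range ≈ 5.

≈ 5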